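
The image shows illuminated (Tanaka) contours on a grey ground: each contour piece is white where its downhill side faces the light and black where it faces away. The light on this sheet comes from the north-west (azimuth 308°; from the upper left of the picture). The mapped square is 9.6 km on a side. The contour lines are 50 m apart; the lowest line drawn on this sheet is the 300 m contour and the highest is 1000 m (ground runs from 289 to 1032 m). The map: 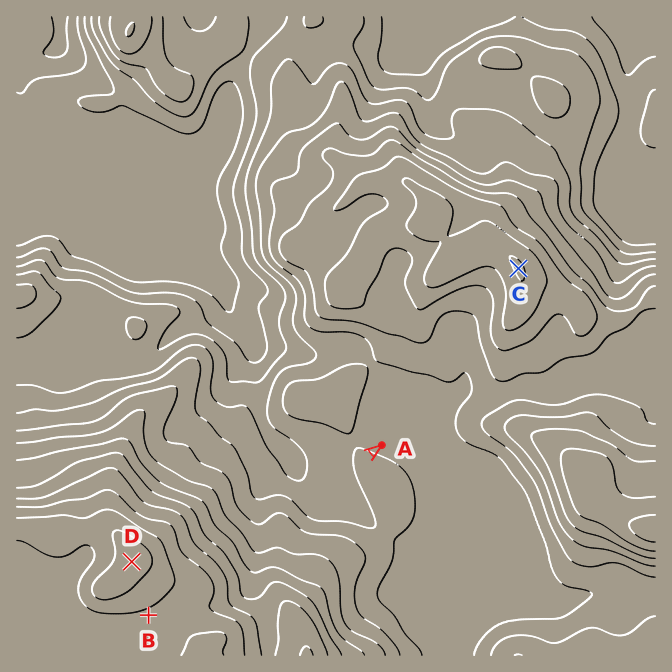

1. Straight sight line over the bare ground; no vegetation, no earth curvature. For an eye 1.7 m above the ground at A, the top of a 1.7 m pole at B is hidden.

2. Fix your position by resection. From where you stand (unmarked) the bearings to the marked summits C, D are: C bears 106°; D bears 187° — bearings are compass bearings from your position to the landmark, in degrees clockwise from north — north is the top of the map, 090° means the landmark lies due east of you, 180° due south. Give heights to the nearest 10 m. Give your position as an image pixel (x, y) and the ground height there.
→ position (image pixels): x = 180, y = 171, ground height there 370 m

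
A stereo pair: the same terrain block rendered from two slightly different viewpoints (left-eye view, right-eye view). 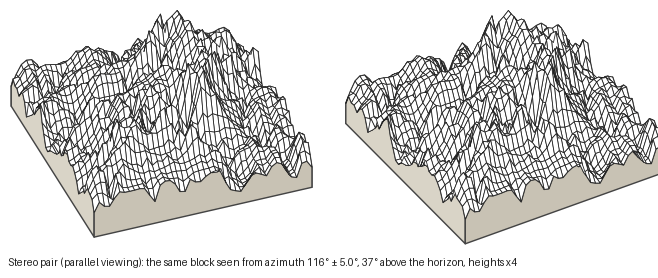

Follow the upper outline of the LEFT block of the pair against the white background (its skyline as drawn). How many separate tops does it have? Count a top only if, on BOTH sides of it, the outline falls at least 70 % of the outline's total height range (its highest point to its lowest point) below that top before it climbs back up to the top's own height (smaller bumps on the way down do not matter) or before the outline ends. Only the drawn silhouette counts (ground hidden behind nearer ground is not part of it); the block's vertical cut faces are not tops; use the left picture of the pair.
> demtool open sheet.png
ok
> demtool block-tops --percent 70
0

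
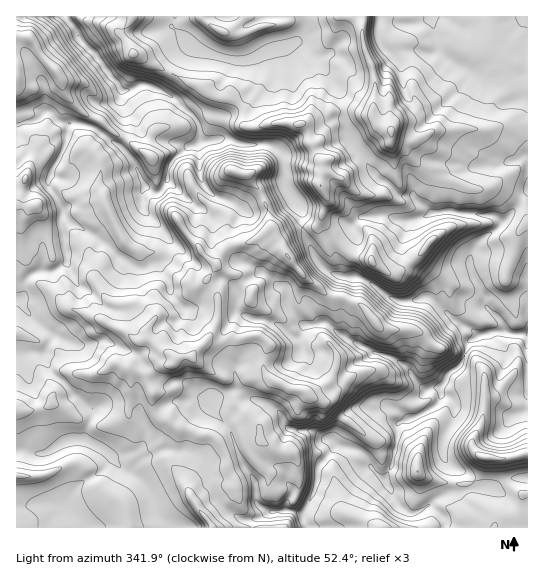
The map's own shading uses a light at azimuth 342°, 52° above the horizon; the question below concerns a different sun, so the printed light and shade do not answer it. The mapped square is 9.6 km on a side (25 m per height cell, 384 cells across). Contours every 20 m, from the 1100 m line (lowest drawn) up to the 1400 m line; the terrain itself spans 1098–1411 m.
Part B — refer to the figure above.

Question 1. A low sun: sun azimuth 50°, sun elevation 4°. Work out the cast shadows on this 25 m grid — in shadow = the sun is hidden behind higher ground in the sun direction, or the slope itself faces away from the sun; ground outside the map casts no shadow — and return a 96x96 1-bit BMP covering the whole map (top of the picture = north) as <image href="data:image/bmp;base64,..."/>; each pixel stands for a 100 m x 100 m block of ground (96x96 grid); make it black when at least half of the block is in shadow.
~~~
<image width="96" height="96" href="data:image/bmp;base64,Qk2+BAAAAAAAAD4AAAAoAAAAYAAAAGAAAAABAAEAAAAAAIAEAAATCwAAEwsAAAIAAAAAAAAA////AAAAAAAAAAA/8AAD/AAAAAAAAAA/8AADvAAAwAAAAAA/4GBAAAABwAAAAAA/wMfwAAD/gAAAAAA/gE+wAAfvAAAAAAA/gA8QAA/P4AwAAAA/AA4QgB/n/gzgAAA+AA4YAB/z/8D4AAAeAA4YgA/5/+CAAAAcAB4QwA/x//wAAAAYABwAQD/j//8AAAAAADgAAH/j//8AAAAAADAAAPPh//8AAAAAAHAAB/PB/gAAAAAAAGAAH/HA/AAAAeAAAGAAP+GA+AAAD+AMAMAAf8GA+AAAB8D8AMAf/4CA+AAANwH8AMB//wAAeAAAAAHwAAD//AAAfAAAAAHAAAD/wAAAfgAAAQPAAAH/wABgfgAAB+eAAAf/wEAAfgAAD/uAAB/+APgA/wAIP/vAEB/8AP4B/wAAP/uAfn/4AH8B/wAAf/uB/3/AAD4A/wAA//t//nAAAAx4/wAB//h/+AAAAAD8fgADADB/8AAAAAD8PgAAAADxwAAAAAH+HAAABwHQgAAAAG//HAAAfw+wAAAAMP//CAAA///AAAAC4//+AAAB//4AAAYAR/7YAAAD//wAAAAAD/jAAAAH//AAAAAAH/gAA74P/8AAAAAAP/AAD/4f/wAAAAAC/+AAHDgf/AAAAD4G/8AAEHgf4AAACHwJ/8AAwHAfAAABmHA77wAAw+A/AYADmHD/5A8Ag+B+AwAHgDH/wD/Gg/B8DgAPgCP/gf+MA/AwHgAPAAP/D/+AA/AAHAAMAAf8H/4AA+AAOAAcAA/8P/wAA+AMMAAfeA/4f/AAAuAGIAI/+D/w/+AAAAAEID4/8H/h78AAAAAAYHx/4H/B7MAAAeAAYPj/wHgDyMAAAfAAYfD/gAADwMAAAHgAY/H/AAAHgMAADgAAR+H/AAAHAMAAB4AAH8H+AAAPAIAAAAAYecD8ABwfgAAAABAY48D8AD4/jEAAH/AAw4D4eH5/+f+H/+QAwQDw//5/4/8P/0ABwACB//x/x/wd5gABgAE3//z/zwE4AAADAAP///j/jgMwAACCAAPfv/D/nAcwAACAAAfPP+D/AB5wAAABgA/PP4D/AP5wAAAAAA/GPgD/Af5gAAAAgA+AMAD/g/7AAAAAwA+AAAH/A/4AAAAAQB8AHn//B/4AAAAAYBwAP//+B/wAAAAAYHgAP//+D/wAAAAAIOAAP//8D/wAAAAAY8AAf//8D/wAAAAA/wAAf8PwB+AAAAA//gAA/8AAB+AAAAB/+AAD/8AAB8AAAAD/8AAP/8AAA8AAAAD/4D///4AAAcAAAACfwn//+AACB8AAAAAPhP//4AAAD+BAAAAPgf//wAAAH+BAAAAfA///AAAAH+AAAAAfA//8AAAAP+AAAAAeB//wAAAAP+AAAAAcB/+AAAAAf+AAAAAYD/4A8AAAP8AAAAA4H/wD/gAAP8AAAABwH/gD/4AAP4AAAABgP/gH/8AH34AAAABAP/AH/8YHz4AAAAAAP+AH/gfD74AAAAAAP8AD/APB/4AAAAAAfwAB8AAA/gAAAAAAcAgB4AAAcAAAAAA="/>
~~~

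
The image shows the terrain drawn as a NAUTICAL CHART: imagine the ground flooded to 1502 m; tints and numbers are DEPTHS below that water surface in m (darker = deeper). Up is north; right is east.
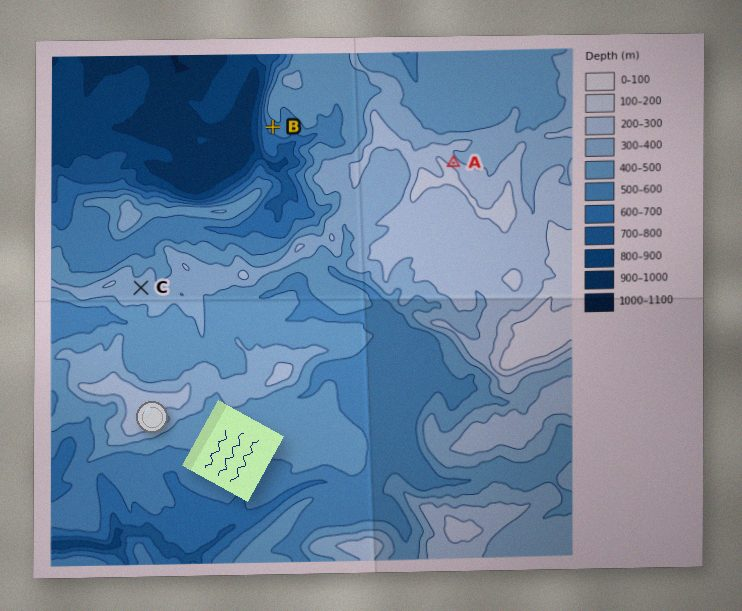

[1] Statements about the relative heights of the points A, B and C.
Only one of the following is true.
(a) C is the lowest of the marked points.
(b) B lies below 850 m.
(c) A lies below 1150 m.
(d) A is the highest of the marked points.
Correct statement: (d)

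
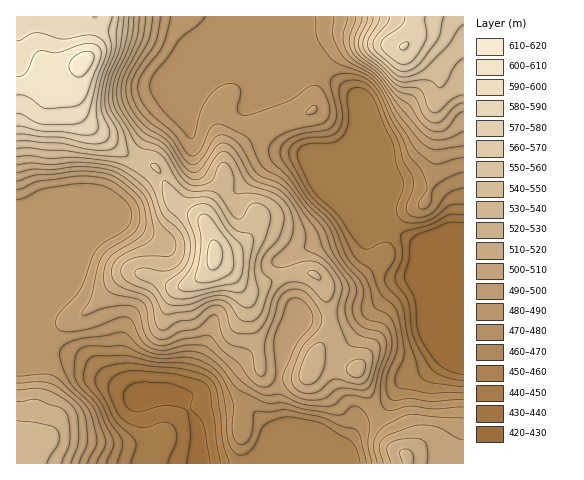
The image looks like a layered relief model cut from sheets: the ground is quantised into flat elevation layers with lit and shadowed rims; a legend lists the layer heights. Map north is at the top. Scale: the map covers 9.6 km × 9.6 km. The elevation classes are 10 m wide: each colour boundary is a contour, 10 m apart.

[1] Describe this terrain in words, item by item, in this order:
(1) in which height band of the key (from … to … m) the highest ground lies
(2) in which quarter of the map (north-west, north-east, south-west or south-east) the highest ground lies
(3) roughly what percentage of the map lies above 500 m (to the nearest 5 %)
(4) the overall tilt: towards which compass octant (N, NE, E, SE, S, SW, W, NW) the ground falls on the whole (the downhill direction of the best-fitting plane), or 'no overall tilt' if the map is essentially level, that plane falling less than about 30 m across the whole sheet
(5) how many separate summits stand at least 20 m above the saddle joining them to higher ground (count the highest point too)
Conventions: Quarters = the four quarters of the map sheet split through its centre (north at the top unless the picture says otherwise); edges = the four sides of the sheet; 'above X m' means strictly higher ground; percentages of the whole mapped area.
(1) The highest ground lies in the 610–620 m band.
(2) Look to the north-west quarter for the highest ground.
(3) Ground above 500 m makes up about 40 % of the sheet.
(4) The general tilt is down to the south-east (the land rises towards the north-west).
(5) Counting only tops that stand 20 m proud, the map has 5 summits.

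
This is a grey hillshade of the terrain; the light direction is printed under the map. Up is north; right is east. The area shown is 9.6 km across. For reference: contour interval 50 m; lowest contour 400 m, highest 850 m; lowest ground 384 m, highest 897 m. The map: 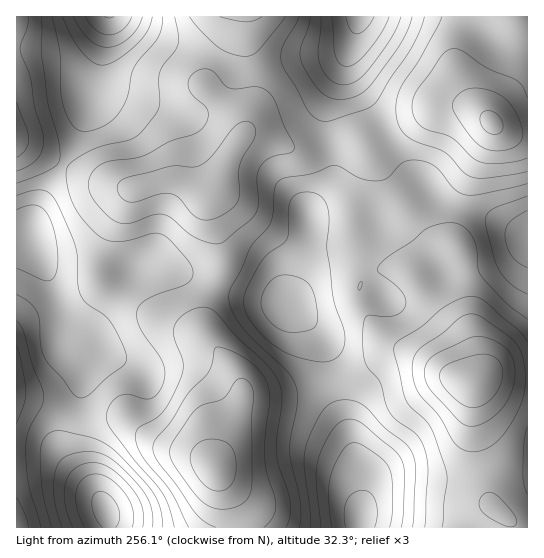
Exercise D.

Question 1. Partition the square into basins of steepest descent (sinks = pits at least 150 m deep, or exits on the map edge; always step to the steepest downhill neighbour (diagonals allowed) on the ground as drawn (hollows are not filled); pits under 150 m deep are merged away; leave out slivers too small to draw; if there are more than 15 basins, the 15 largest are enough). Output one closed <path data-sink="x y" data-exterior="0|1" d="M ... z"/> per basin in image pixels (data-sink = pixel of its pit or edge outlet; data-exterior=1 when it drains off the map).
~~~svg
<path data-sink="361 519" data-exterior="0" d="M459 105l-21 2-68 34-29-1-32 8-18 0-28-12-18-1-14 18-8 20-3 13-11 15 2 13 9 28 3 17-15 44-4 26 4 10 20 24 15 27-4 20-22 47-2 12 21 30 7 15 2 14 266-1-2-6-17-15-3-7 0-32-14-45-2-40 16-6 28 4 11-1 0-242-25-6-22-18z"/><path data-sink="106 511" data-exterior="0" d="M18 143l-2 0 0 384 227 1 1-9-3-9-26-41 2-12 22-47 4-20-15-27-20-24-4-10 4-26 15-44-3-17-9-28 0-16-37-18-16 1-19 7-14 0-28-8z"/><path data-sink="109 17" data-exterior="1" d="M235 16l-218 0-1 126 73 35 36 11 14 0 19-7 16-1 33 17 4 0 9-11 7-25 14-24 0-8-8-14-29-29 0-3 25-44 6-13z"/><path data-sink="359 17" data-exterior="1" d="M467 16l-221 0-1 26 7 45 0 19-8 28 19 2 28 12 18 0 32-8 29 1 72-36 17 0 26 11-22-25-7-18 0-26z"/>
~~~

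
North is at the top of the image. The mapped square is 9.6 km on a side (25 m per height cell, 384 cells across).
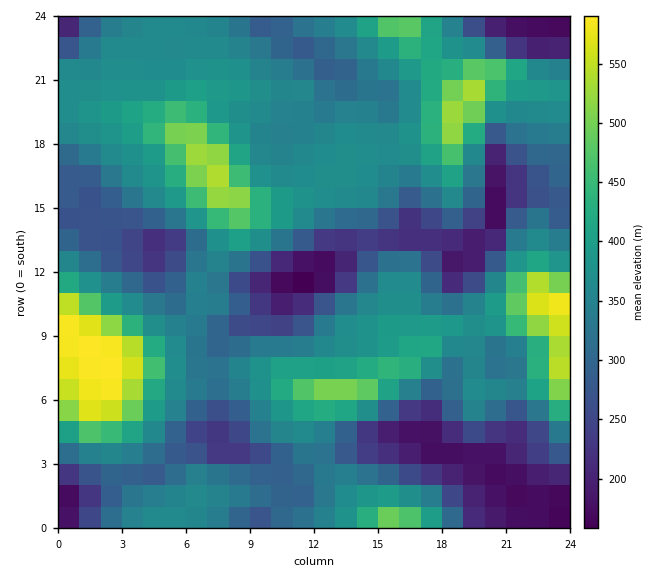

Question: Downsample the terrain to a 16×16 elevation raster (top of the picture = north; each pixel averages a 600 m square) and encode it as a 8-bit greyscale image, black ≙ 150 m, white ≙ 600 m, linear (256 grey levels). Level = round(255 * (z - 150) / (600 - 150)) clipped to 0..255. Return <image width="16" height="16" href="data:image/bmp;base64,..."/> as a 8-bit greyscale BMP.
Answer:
<image width="16" height="16" href="data:image/bmp;base64,Qk02BQAAAAAAADYEAAAoAAAAEAAAABAAAAABAAgAAAAAAAABAAATCwAAEwsAAAABAAAAAAAAAAAAAAEBAQACAgIAAwMDAAQEBAAFBQUABgYGAAcHBwAICAgACQkJAAoKCgALCwsADAwMAA0NDQAODg4ADw8PABAQEAAREREAEhISABMTEwAUFBQAFRUVABYWFgAXFxcAGBgYABkZGQAaGhoAGxsbABwcHAAdHR0AHh4eAB8fHwAgICAAISEhACIiIgAjIyMAJCQkACUlJQAmJiYAJycnACgoKAApKSkAKioqACsrKwAsLCwALS0tAC4uLgAvLy8AMDAwADExMQAyMjIAMzMzADQ0NAA1NTUANjY2ADc3NwA4ODgAOTk5ADo6OgA7OzsAPDw8AD09PQA+Pj4APz8/AEBAQABBQUEAQkJCAENDQwBEREQARUVFAEZGRgBHR0cASEhIAElJSQBKSkoAS0tLAExMTABNTU0ATk5OAE9PTwBQUFAAUVFRAFJSUgBTU1MAVFRUAFVVVQBWVlYAV1dXAFhYWABZWVkAWlpaAFtbWwBcXFwAXV1dAF5eXgBfX18AYGBgAGFhYQBiYmIAY2NjAGRkZABlZWUAZmZmAGdnZwBoaGgAaWlpAGpqagBra2sAbGxsAG1tbQBubm4Ab29vAHBwcABxcXEAcnJyAHNzcwB0dHQAdXV1AHZ2dgB3d3cAeHh4AHl5eQB6enoAe3t7AHx8fAB9fX0Afn5+AH9/fwCAgIAAgYGBAIKCggCDg4MAhISEAIWFhQCGhoYAh4eHAIiIiACJiYkAioqKAIuLiwCMjIwAjY2NAI6OjgCPj48AkJCQAJGRkQCSkpIAk5OTAJSUlACVlZUAlpaWAJeXlwCYmJgAmZmZAJqamgCbm5sAnJycAJ2dnQCenp4An5+fAKCgoAChoaEAoqKiAKOjowCkpKQApaWlAKampgCnp6cAqKioAKmpqQCqqqoAq6urAKysrACtra0Arq6uAK+vrwCwsLAAsbGxALKysgCzs7MAtLS0ALW1tQC2trYAt7e3ALi4uAC5ubkAurq6ALu7uwC8vLwAvb29AL6+vgC/v78AwMDAAMHBwQDCwsIAw8PDAMTExADFxcUAxsbGAMfHxwDIyMgAycnJAMrKygDLy8sAzMzMAM3NzQDOzs4Az8/PANDQ0ADR0dEA0tLSANPT0wDU1NQA1dXVANbW1gDX19cA2NjYANnZ2QDa2toA29vbANzc3ADd3d0A3t7eAN/f3wDg4OAA4eHhAOLi4gDj4+MA5OTkAOXl5QDm5uYA5+fnAOjo6ADp6ekA6urqAOvr6wDs7OwA7e3tAO7u7gDv7+8A8PDwAPHx8QDy8vIA8/PzAPT09AD19fUA9vb2APf39wD4+PgA+fn5APr6+gD7+/sA/Pz8AP39/QD+/v4A////ABhQcnh0X05bcpKzj0MYDQooTVVdcGJUVGtuXEEfDg8Yb4ByTzguS2VdMh4PFBckR8ndqnBFRHOLjm44IE9XQYHr+M6CZWuIq7u4kWVndXfD9/jTg19fcXN8hJWVcmZ3zfHGjm5oSTI3an6Hg3+Du+ileVtPcE0eDCNbfGQ3cMPbZkg0MWdxSiMVNlI+FzGDg0REQVCCqpNzVEwyLUIUXFpIT2+Jvs2SgXx5YmF5HzBJV3GAotaqdnd9fXmHoS5DVXqElrq1iHJwdHl2mc1panB9g4aPkIR6dWFnaJPSq4WCb3p8en9+bVxQZ4CXm6JvWDNrd3l3bFJXa4WvnmwuEQw="/>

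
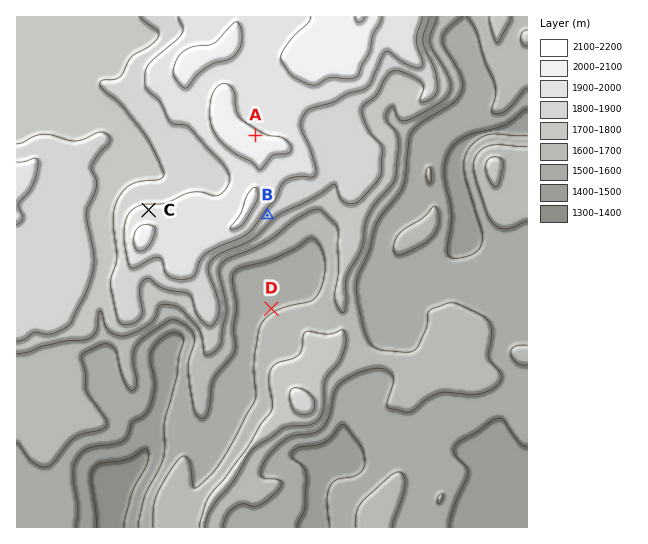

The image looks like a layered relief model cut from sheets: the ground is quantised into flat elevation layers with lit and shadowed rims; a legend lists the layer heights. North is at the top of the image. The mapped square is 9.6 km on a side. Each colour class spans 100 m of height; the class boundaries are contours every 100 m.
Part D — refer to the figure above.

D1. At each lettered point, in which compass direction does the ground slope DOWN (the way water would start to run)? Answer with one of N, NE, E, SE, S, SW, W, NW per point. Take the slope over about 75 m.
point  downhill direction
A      NE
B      SE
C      N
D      NW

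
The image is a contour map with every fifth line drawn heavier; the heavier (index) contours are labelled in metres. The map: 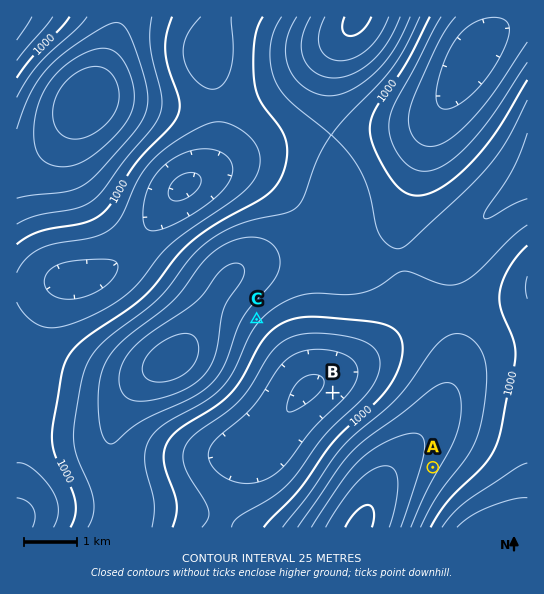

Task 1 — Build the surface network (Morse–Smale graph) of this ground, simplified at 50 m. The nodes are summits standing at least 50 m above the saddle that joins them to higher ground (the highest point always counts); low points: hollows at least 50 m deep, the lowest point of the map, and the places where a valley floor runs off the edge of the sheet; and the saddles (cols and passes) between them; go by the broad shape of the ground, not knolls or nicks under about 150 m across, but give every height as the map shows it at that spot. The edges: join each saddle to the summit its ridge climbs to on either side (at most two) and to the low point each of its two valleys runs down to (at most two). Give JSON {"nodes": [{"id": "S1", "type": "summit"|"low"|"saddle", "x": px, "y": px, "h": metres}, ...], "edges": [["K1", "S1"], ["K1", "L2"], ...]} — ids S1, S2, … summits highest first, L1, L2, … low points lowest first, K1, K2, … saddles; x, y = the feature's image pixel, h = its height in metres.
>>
{"nodes": [
{"id": "S1", "type": "summit", "x": 357, "y": 19, "h": 1131},
{"id": "S2", "type": "summit", "x": 359, "y": 526, "h": 1131},
{"id": "S3", "type": "summit", "x": 87, "y": 99, "h": 1124},
{"id": "S4", "type": "summit", "x": 171, "y": 359, "h": 1114},
{"id": "L1", "type": "low", "x": 471, "y": 58, "h": 907},
{"id": "L2", "type": "low", "x": 185, "y": 186, "h": 920},
{"id": "L3", "type": "low", "x": 307, "y": 389, "h": 922},
{"id": "L4", "type": "low", "x": 495, "y": 527, "h": 927},
{"id": "L5", "type": "low", "x": 17, "y": 18, "h": 937},
{"id": "K1", "type": "saddle", "x": 119, "y": 17, "h": 1047},
{"id": "K2", "type": "saddle", "x": 122, "y": 497, "h": 1044},
{"id": "K3", "type": "saddle", "x": 401, "y": 261, "h": 1026},
{"id": "K4", "type": "saddle", "x": 331, "y": 135, "h": 1025},
{"id": "K5", "type": "saddle", "x": 453, "y": 310, "h": 1020},
{"id": "K6", "type": "saddle", "x": 217, "y": 106, "h": 979},
{"id": "K7", "type": "saddle", "x": 221, "y": 521, "h": 973}],
"edges": [["K1", "S3"], ["K1", "L2"], ["K1", "L5"], ["K2", "S4"], ["K2", "L2"], ["K2", "L3"], ["K3", "S4"], ["K3", "L1"], ["K3", "L3"], ["K4", "S1"], ["K4", "S4"], ["K4", "L1"], ["K4", "L2"], ["K5", "S2"], ["K5", "S4"], ["K5", "L3"], ["K5", "L4"], ["K6", "S1"], ["K6", "S3"], ["K6", "L2"], ["K7", "S2"], ["K7", "S4"], ["K7", "L3"]]}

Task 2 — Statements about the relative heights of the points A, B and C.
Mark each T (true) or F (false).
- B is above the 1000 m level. F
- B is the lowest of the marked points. T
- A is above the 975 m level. T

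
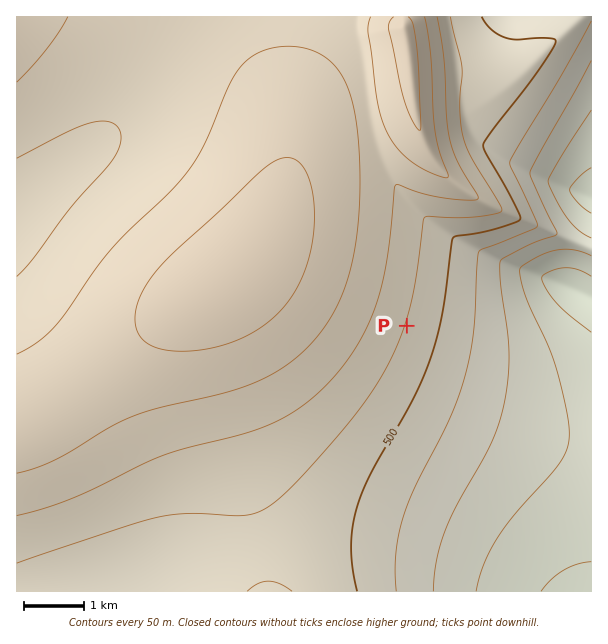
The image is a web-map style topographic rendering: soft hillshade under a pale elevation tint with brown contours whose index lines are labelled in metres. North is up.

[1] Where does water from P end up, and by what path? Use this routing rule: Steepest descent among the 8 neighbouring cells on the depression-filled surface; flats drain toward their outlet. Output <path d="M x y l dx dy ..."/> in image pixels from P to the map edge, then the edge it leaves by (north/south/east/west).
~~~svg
<path d="M407 326l124 0 36-36 5 0 3 3 9 4 7 2"/>
exit: east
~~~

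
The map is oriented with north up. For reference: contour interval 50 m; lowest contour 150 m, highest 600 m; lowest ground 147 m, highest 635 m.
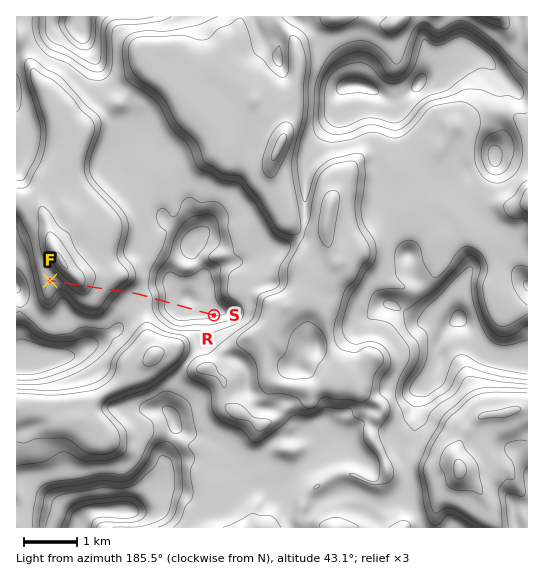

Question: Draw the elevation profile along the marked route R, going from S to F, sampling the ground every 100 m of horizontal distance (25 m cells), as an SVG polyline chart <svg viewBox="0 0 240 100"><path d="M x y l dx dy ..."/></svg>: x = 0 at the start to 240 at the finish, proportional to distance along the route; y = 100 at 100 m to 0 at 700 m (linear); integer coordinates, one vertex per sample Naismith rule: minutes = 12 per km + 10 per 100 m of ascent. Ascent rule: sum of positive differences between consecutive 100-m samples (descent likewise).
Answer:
<svg viewBox="0 0 240 100"><path d="M0 33l8-1 7-1 8 0 7 0 8-1 8 0 7 1 8 0 8 1 7 4 8 8 7 6 8 2 8 0 7 0 8 0 8 2 7 4 8 7 7 4 8 3 8 1 7 1 8 3 8 6 7 2 8-2 7-5 8-4 8-2 7 0 4 0"/></svg>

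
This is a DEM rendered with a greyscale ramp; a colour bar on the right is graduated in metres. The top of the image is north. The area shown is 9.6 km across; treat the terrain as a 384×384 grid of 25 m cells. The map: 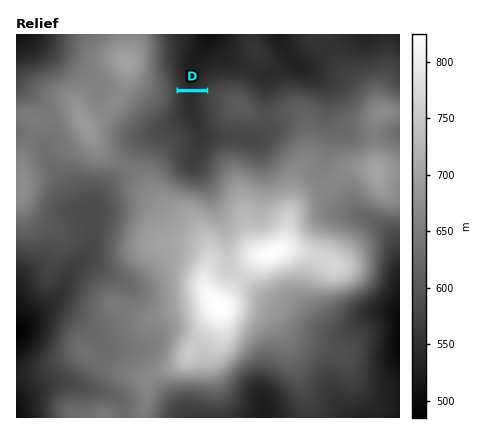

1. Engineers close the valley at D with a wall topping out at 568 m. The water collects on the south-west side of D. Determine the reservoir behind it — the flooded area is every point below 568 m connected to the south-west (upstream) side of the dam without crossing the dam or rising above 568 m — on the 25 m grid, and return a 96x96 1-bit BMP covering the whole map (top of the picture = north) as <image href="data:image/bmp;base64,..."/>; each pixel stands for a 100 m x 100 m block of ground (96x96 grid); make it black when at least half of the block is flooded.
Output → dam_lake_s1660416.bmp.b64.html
<image width="96" height="96" href="data:image/bmp;base64,Qk2+BAAAAAAAAD4AAAAoAAAAYAAAAGAAAAABAAEAAAAAAIAEAAATCwAAEwsAAAIAAAAAAAAA////AAAAAAAAAAAAAAAAAAAAAAAAAAAAAAAAAAAAAAAAAAAAAAAAAAAAAAAAAAAAAAAAAAAAAAAAAAAAAAAAAAAAAAAAAAAAAAAAAAAAAAAAAAAAAAAAAAAAAAAAAAAAAAAAAAAAAAAAAAAAAAAAAAAAAAAAAAAAAAAAAAAAAAAAAAAAAAAAAAAAAAAAAAAAAAAAAAAAAAAAAAAAAAAAAAAAAAAAAAAAAAAAAAAAAAAAAAAAAAAAAAAAAAAAAAAAAAAAAAAAAAAAAAAAAAAAAAAAAAAAAAAAAAAAAAAAAAAAAAAAAAAAAAAAAAAAAAAAAAAAAAAAAAAAAAAAAAAAAAAAAAAAAAAAAAAAAAAAAAAAAAAAAAAAAAAAAAAAAAAAAAAAAAAAAAAAAAAAAAAAAAAAAAAAAAAAAAAAAAAAAAAAAAAAAAAAAAAAAAAAAAAAAAAAAAAAAAAAAAAAAAAAAAAAAAAAAAAAAAAAAAAAAAAAAAAAAAAAAAAAAAAAAAAAAAAAAAAAAAAAAAAAAAAAAAAAAAAAAAAAAAAAAAAAAAAAAAAAAAAAAAAAAAAAAAAAAAAAAAAAAAAAAAAAAAAAAAAAAAAAAAAAAAAAAAAAAAAAAAAAAAAAAAAAAAAAAAAAAAAAAAAAAAAAAAAAAAAAAAAAAAAAAAAAAAAAAAAAAAAAAAAAAAAAAAAAAAAAAAAAAAAAAAAAAAAAAAAAAAAAAAAAAAAAAAAAAAAAAAAAAAAAAAAAAAAAAAAAAAAAAAAAAAAAAAAAAAAAAAAAAAAAAAAAAAAAAAAAAAAAAAAAAAAAAAAAAAAAAAAAAAAAAAAAAAAAAAAAAAAAAAAAAAAAAAAAAAAAAAAAAAAAAAAAAAAAAAAAAAAAAAAAAAAAAAAAAAAAAAAAAAAAAAAAAAAAAAAAAAAAAAAAAAAAAAAAAAAAAAAAAAAAAAAAAAAAAAAAAAAAAAAAAAAAAAAAAAAAAAAAAAAAAAAAAAAAAAAAAAAAAAAAAAAAAAAAAAAAAAAAAAAAAAAAAAAAAAAAABgAAAAAAAAAAAAAABwAAAAAAAAAAAAAAB4AAAAAAAAAAAAAAB8AAAAAAAAAAAAAAB8AAAAAAAAAAAAAAB+AAAAAAAAAAAAAAB+AAAAAAAAAAAAAAD+AAAAAAAAAAAAAAD+AAAAAAAAAAAAAAH8AAAAAAAAAAAAAAP8AAAAAAAAAAAAAAP8AAAAAAAAAAAAAAP8AAAAAAAAAAAAAAP8AAAAAAAAAAAAAAP4AAAAAAAAAAAAAAP4AAAAAAAAAAAAAAP4AAAAAAAAAAAAAAH4AAAAAAAAAAAAAAAAAAAAAAAAAAAAAAAAAAAAAAAAAAAAAAAAAAAAAAAAAAAAAAAAAAAAAAAAAAAAAAAAAAAAAAAAAAAAAAAAAAAAAAAAAAAAAAAAAAAAAAAAAAAAAAAAAAAAAAAAAAAAAAAAAAAAAAAAAAAAAAAAAAAAAAAAAAAAAAAAAAAAAAAAAAAAAAAAAAAAAAAAAAAAAAAAAAAAAAAAAAAAAAAAAAAAAAAA="/>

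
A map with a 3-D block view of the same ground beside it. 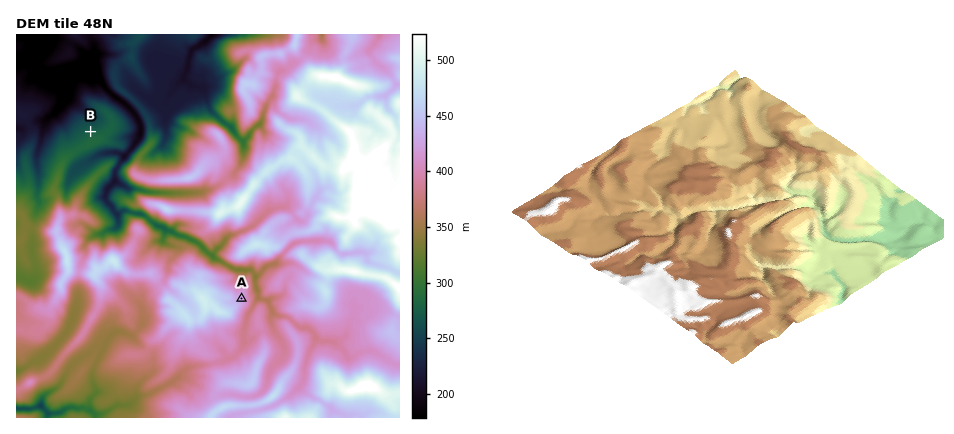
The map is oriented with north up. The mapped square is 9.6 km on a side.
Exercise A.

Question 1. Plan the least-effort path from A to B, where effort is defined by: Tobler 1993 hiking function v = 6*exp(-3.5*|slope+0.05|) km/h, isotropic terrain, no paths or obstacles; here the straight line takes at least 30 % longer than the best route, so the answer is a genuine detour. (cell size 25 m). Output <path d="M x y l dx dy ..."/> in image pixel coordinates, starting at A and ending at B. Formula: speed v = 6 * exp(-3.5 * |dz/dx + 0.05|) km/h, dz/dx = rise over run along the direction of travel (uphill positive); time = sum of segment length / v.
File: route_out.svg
<path d="M242 298l-6-4-4-6-2-4-2-2 0-4 0-2-4-4-14-6-2-2-2-4-6-8-2-4-4-4-4-2-4-2-8-4-6-6-4-2-2-4-14-6-8-8-8-4-2-4 0-8 2-4-2-2-4-2-10-10 0-2 0-16-2-2-6-6-6-2-16-16"/>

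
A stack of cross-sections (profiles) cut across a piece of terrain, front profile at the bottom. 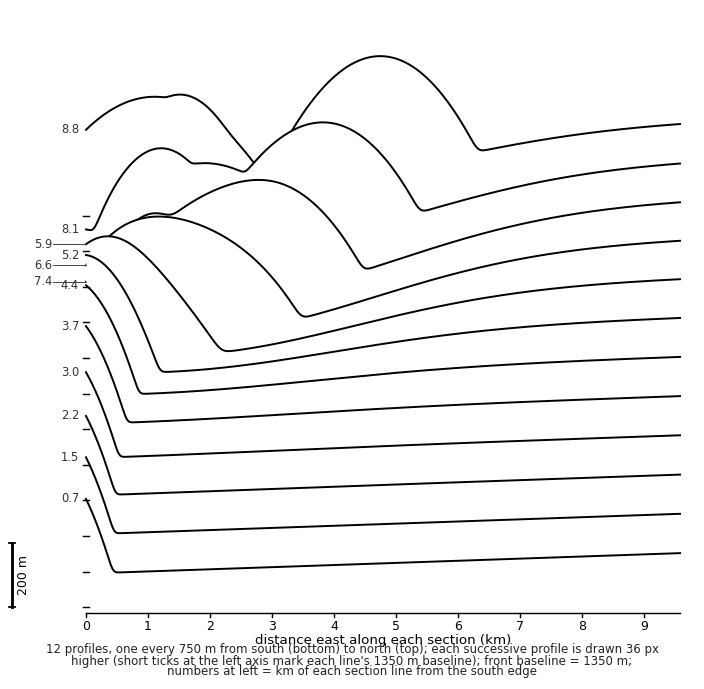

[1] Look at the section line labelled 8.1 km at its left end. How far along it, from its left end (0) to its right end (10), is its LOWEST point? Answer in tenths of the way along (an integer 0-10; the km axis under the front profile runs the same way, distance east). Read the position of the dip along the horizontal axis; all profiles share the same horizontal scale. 0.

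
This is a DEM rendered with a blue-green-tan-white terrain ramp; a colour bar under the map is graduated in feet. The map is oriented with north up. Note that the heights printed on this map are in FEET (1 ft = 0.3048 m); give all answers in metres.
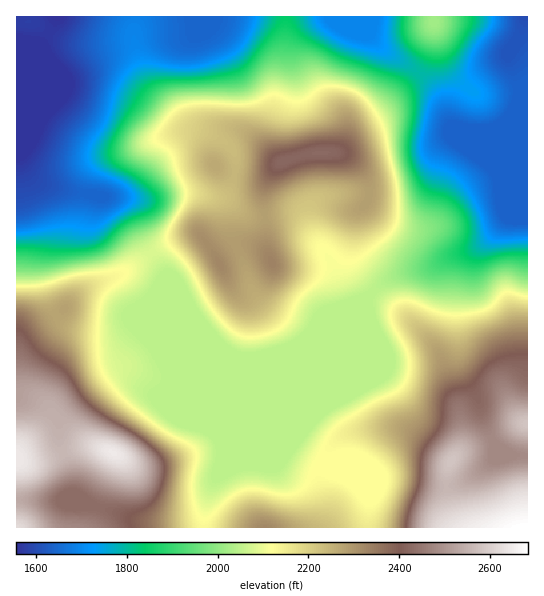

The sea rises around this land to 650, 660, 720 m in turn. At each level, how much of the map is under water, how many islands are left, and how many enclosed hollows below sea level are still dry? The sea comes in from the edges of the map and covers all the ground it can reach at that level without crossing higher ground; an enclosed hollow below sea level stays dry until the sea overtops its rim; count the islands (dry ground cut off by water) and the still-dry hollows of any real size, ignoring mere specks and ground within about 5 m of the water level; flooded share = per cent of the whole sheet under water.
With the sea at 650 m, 59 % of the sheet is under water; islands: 1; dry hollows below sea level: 0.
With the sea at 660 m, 63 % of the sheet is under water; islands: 1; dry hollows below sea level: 0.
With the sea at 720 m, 85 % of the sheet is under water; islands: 1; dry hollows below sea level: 0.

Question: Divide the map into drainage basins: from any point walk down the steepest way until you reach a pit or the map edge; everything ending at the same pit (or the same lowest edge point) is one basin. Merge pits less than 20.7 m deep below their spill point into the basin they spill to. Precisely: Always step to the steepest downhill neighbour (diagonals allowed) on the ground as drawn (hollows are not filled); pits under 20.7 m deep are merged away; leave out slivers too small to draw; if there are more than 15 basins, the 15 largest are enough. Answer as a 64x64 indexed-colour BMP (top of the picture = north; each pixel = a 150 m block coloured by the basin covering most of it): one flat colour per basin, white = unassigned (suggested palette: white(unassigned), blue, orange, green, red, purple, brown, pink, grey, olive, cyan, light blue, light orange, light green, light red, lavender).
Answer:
<image width="64" height="64" href="data:image/bmp;base64,Qk12CAAAAAAAAHYAAAAoAAAAQAAAAEAAAAABAAQAAAAAAAAIAAATCwAAEwsAABAAAAAAAAAA////ALR3HwAOf/8ALKAsACgn1gC9Z5QAS1aMAMJ34wB/f38AIr28AM++FwDox64AeLv/AIrfmACWmP8A1bDFABERERERERERERERERERERERERERERERERERERERERERERERERERERERERERERERERERERERERERERERERERERERERERERERERERERERERERERERERERERERERERERERERERERERERERERERERERERERERERERERERERERERERERERERERERERERERERERERERERERERERERERERERERERERERERERERERERERERERERERERERERERERERERERERERERERERERERERERERERERERERERERERERERERERERERERERERERERERERERERERERERERERERERERERERERERERERERERERERERERERERERERERERERERERERERERERERERERERERERERERERERERERERERERERERERERERERERERERERERERERERERERERERERERERERERERERESIRERERERERERERERERERERERERERERERERERERERERIiIREREREREREREREREREREREREREREREREREREREREiIiIRERERERERERERERERERERERERERERERERERERESIiIiIRERERERERERERERERERERERERERERERERERESIiIiIhERERERERERERERERERERERERERERERERERERIiIiIiEREREREREREREREREREREREREREREREREREREiIiIiIREREREREREREREREREREREREREREREREREREiIiIiIhERERERERERERERERERERERERERERERERERESIiIiIiERERERERERERERERERERERERERERERERERERIiIiIiIRERERERERERERERERERERERERERERERERERIiIiIiIhEREREREREREREREREREREREREREREREREREiIiIiIiEREREREREREREREREREREREREREREREREREiIiIiIiIRERERERERERERERERERERERERERERERERESIiIiIiIhERERERERERERERERERERERERERERERERESIiIiIiIiERERERERERERERERERERERERERERERERESIiIiIiIiIRERERERERERERERERERERERERERERERESIiIiIiIiIhEREREREREREREREREREREREREREREREiIiIiIiIiIiEREREREREREREREREREREREREREREREiIiIiIiIiIiIREREREREREREREREREREREREREREREiIiIiIiIiIiIhEREREREREREREREREREREREREREREiIiIiIiIiIiIiEREREREREREREREREREREREREREREiIiIiIiIiIiIiIREREREREREREREREREREREREREREiIiIiIiIiIiIiIhERERERERERERERERERERERERERESIiIiIiIiIiIiIiERERERERERERERERERERERERERERIiIiIiIiIiIiIiIREREREREREREREREREREREREREREiIiIiIiIiIiIiIhERERERERERERERERERERERERERESIiIiIiIiIiIiIiERERERERERERERERERERERERERERIiIiIiIiIiIiIiIREREREREREREREREREREREREREREiIiIiIiIiIiIiIhERERERERERERERERERERERERERERIiIiIiIiIiIiIiERERERERERERERERERERERERERERESIiIiIiIiIiIiIRERERERERERERERERERERERERERERIiIiIiIiIiIiIhEREREREREREREREREREREREREREREiIiIiIiIiIiIiERERERERERERERERERERERERERERESIiIiIiIiIiIiIRERERERERERERERERERERERERERESIiIiIiIiIiIiIhERERERERERERERERERERERERERESIiIiIiIiIiIiIiERERERERERERERERERERETMzERESIiIiIiIiIiIiIiIRERERERERERERERERERERMzMzMzIiIiIiIiIiIiIiIhERERERERERERERERERERMzMzMzMiIiIiIiIiIiIiIiEREREREREREREREREREREzMzMzMzIiIiIiIiIiIiIiIRERERERERERERERERERERMzMzMzMyIiIiIiIiIiIiIhEREREREREREREREREREREzMzMzMzMiIiIiIiIiIiIiERERERERERERERERERERETMzMzMzMzMiIiIiIiIiIiIRERERERERERERERERERERMzMzMzMzMzIiIiIiIiIiIhERERERERERERERERERERETMzMzMzMzMyIiIiIiIiIiERERERERERERERERERERERMzMzMzMzMzMiIiIiIiIiIREREREREREREREREREREREzMzMzMzMzMzIiIiIiIiIhERERERERERERERERERERETMzMzMzMzMzMyIiIiIiIiERERERERERERERERERERERMzMzMzMzMzMzIiIiIiIiIRERERERERERERERERERERETMzMzMzMzMzMyIiIiIiIhERERERERERERERERERERERMzMzMzMzMzMzIiIiIiIiEREREREREREREREREREREREzMzMzMzMzMzMiIiIiIiIRERERERERERERERERERERETMzMzMzMzMzMyIiIiIiIhERERERERERERERERERERERMzMzMzMzMzMzIiIiIiIi"/>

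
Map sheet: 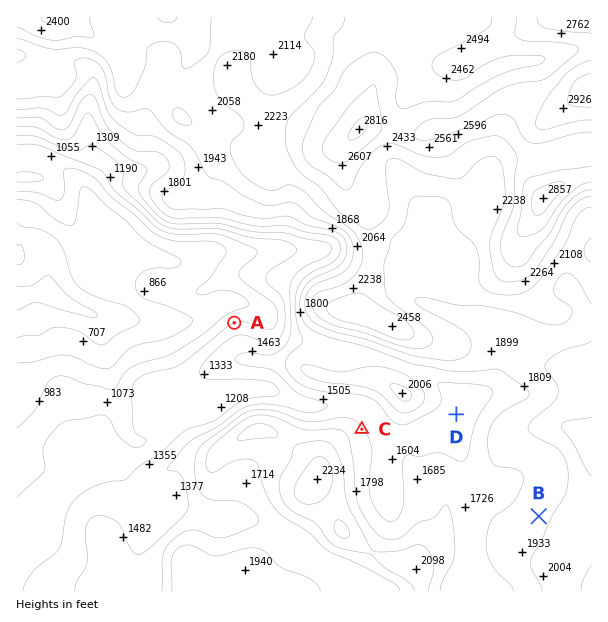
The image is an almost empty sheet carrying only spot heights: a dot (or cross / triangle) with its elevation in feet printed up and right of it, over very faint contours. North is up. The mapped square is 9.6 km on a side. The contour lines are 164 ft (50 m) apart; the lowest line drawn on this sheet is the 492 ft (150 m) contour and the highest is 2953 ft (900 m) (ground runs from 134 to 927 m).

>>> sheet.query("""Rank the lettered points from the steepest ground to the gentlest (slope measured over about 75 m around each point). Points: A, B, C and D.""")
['A', 'C', 'B', 'D']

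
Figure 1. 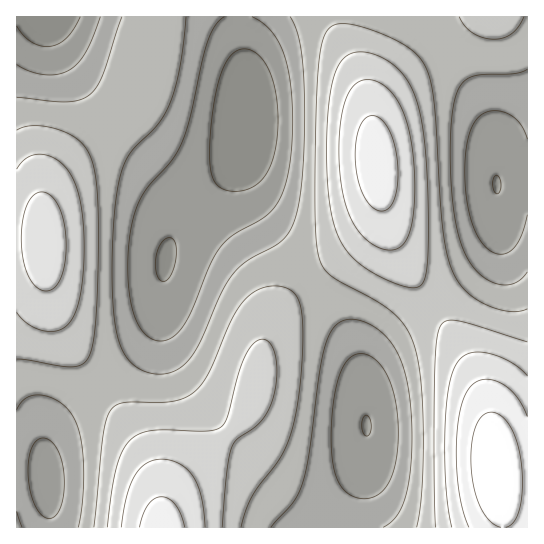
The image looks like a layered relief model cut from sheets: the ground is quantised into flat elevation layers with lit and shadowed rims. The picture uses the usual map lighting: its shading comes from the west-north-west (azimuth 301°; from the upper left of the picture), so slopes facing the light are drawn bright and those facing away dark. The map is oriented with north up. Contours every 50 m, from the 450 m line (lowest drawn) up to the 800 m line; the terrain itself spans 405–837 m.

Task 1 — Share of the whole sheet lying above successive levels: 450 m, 96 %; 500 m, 80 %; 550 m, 63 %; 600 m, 41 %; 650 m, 24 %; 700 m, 12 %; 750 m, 5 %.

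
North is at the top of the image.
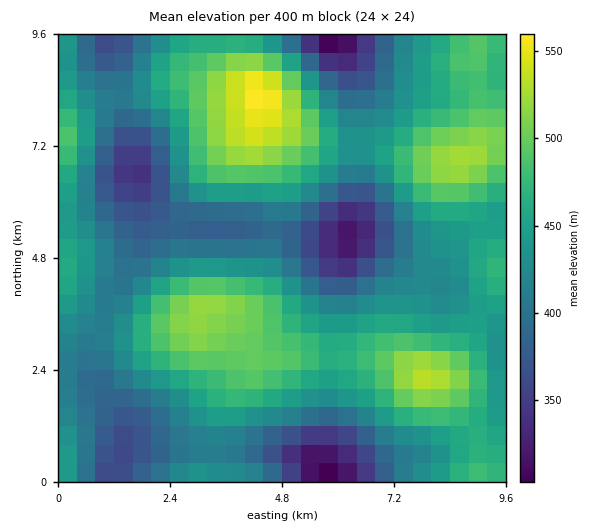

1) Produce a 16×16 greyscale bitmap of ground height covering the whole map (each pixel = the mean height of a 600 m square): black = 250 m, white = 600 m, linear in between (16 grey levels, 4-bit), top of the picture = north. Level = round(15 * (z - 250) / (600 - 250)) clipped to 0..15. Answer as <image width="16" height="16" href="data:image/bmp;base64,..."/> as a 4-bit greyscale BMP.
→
<image width="16" height="16" href="data:image/bmp;base64,Qk32AAAAAAAAAHYAAAAoAAAAEAAAABAAAAABAAQAAAAAAIAAAAATCwAAEwsAABAAAAAAAAAAAAAAABEREQAiIiIAMzMzAERERABVVVUAZmZmAHd3dwCIiIgAmZmZAKqqqgC7u7sAzMzMAN3d3QDu7u4A////AIVWd3ZCNXiZhlZ3dkRWeJl2VnmYdniqqHZ4mqqYmsy5d4mru6mau6h3iru6mZmZmId5u7qHeIiJl2eJiHVWd4mXZmZmVDV4iYZVZmZlRXmYhkV5mZdnm7qWRYu7qYiry6dWm8zJiJq7l3ir3bh3iaqGeavMplaJqoVomaljNYmq"/>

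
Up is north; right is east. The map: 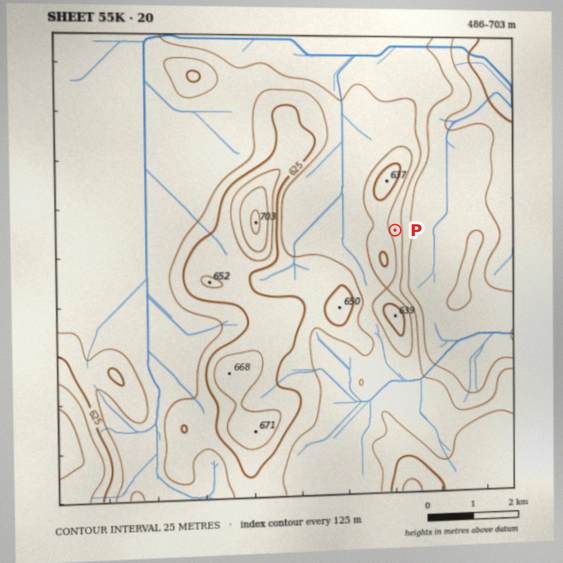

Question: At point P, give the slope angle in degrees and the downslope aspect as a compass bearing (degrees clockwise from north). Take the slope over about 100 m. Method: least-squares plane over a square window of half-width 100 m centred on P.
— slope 5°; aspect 80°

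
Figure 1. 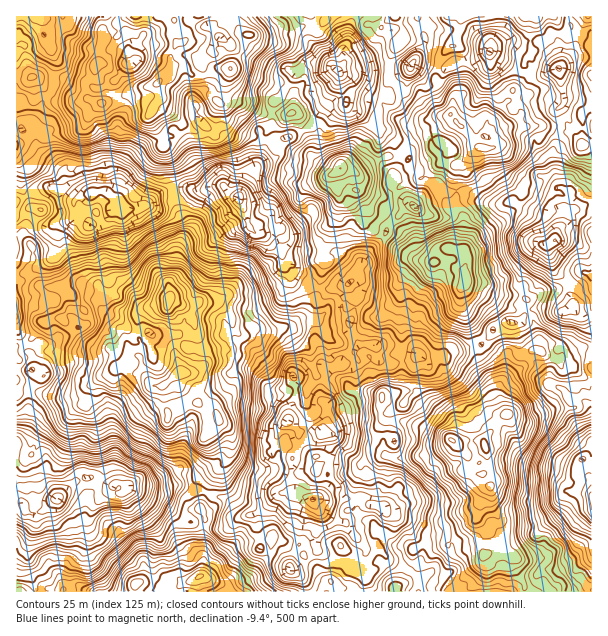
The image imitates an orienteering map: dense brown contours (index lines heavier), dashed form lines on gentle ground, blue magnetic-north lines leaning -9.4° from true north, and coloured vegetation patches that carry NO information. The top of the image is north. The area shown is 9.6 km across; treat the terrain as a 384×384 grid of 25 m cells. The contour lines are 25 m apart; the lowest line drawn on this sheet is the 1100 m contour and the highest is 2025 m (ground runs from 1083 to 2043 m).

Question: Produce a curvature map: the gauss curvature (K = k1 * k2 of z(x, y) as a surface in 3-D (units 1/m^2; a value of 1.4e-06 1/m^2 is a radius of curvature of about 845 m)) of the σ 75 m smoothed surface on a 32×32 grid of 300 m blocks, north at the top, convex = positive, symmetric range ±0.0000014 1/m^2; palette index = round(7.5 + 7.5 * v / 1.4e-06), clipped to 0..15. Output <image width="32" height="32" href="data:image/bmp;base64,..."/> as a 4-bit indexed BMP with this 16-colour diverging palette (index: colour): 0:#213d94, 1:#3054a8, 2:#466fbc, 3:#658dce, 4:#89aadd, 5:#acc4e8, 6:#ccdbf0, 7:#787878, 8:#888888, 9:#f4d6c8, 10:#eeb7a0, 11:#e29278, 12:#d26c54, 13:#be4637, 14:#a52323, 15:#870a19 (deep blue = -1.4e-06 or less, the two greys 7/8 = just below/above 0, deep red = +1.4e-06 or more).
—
<image width="32" height="32" href="data:image/bmp;base64,Qk12AgAAAAAAAHYAAAAoAAAAIAAAACAAAAABAAQAAAAAAAACAAATCwAAEwsAABAAAAAAAAAAlD0hAKhUMAC8b0YAzo1lAN2qiQDoxKwA8NvMAHh4eACIiIgAyNb0AKC37gB4kuIAVGzSADdGvgAjI6UAGQqHAGagZPOG82eabFrLeGR0aIaYibh2h4iDrzR3cXmMm4ZnR4aHyYjGW2N7t1todnZ5d4lnhVRoD3XGVVpYV3d2pYfktVmIZ+iTd8iG2oaIRXZ3lvRs+WQiZ9fIJ3mndeh55nVaSus3e2Rys7drh6eYeHWYR3p3SiaWeaGUkJdHVlyLpoekl5D3u2Zvhn1v9oWne0W4g6X1X5fLh3hhZldflFdlinh2VWdmRItn22aGfYU3R3hYTWhInUlhovRZh6aPZq53iVmbqDWfN4aDuJZ1Fqg3aIiHaEZnVVlpltXQeHp3GmeXS1eJeUpoZYZ1gYpodYmXZYTVd3ZnaGh3h+l3F/53iImG9WqXt1d4aIe5dZhIVUmVOelouIknqGaUmoV1CFmmiIxUp6Y3qY+MiXl2moioSJdnmYZ8alVnCGy7af/GN1l4mESYaHhVeGSIJlNmV19nmY8kd/Sr5pZ591W4eHkYWal2BlrVh0mLgoY1doenmJZ5h2dtS3hv6Gdnl3eYh2VmiIr2aVQXeJZVmKq/Rk+HL4RQdGp5ZjZ0x3Z1h3c2h4eWf4ZogS9H81iKxrZ5d2Rpold/iGm0dUh2eLVIeFXZRlRpdCq3WX3Ic3WnlkmZSafI+Gd8N8U/qB7zQ/aJ9ZmHZmdqe31mWPduCKn3NlaGedB3ZZV7U0gJZYhEiJhV"/>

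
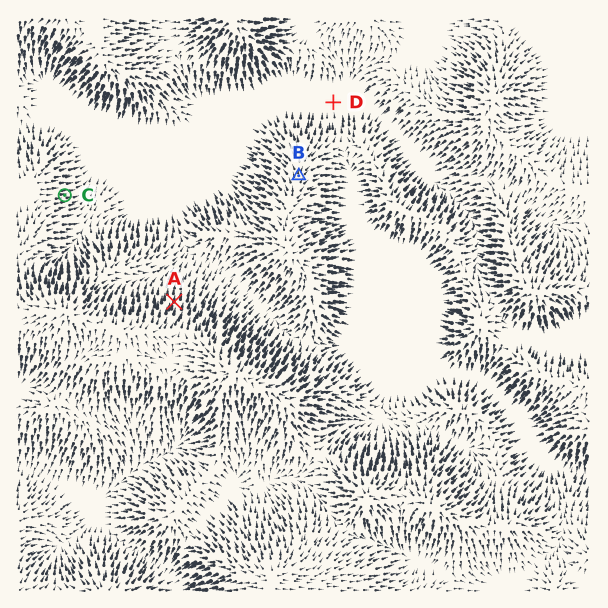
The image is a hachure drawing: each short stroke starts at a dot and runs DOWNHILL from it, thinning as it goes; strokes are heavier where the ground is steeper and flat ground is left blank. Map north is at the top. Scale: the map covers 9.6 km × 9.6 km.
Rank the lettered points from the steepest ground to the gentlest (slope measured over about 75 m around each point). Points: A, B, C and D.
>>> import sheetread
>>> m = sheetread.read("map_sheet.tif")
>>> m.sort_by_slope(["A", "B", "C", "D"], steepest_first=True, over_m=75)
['A', 'C', 'B', 'D']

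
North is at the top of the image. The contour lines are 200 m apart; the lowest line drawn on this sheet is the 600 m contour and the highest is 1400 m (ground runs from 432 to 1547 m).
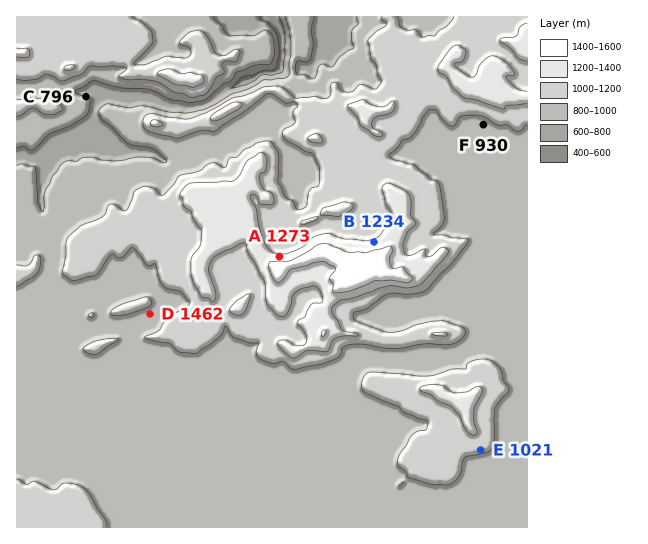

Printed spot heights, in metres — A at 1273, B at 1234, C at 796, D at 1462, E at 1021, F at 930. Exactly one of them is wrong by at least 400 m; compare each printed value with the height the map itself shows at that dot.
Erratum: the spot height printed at D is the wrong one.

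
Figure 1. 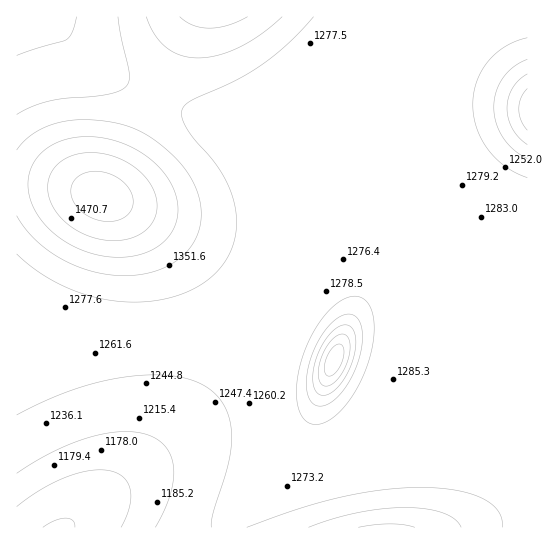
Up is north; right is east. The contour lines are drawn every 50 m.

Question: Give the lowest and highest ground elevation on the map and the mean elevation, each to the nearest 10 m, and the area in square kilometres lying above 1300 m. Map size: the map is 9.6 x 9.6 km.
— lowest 1070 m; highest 1540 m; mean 1280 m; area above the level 19.9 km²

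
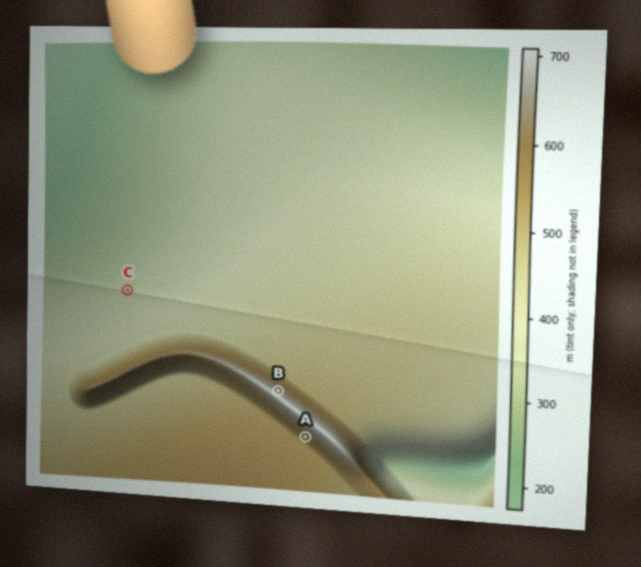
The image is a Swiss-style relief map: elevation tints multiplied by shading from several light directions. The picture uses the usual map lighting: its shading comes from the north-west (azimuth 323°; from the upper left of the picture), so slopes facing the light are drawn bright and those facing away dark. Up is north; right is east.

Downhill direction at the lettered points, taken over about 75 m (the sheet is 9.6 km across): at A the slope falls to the SW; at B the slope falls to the NE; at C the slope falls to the NW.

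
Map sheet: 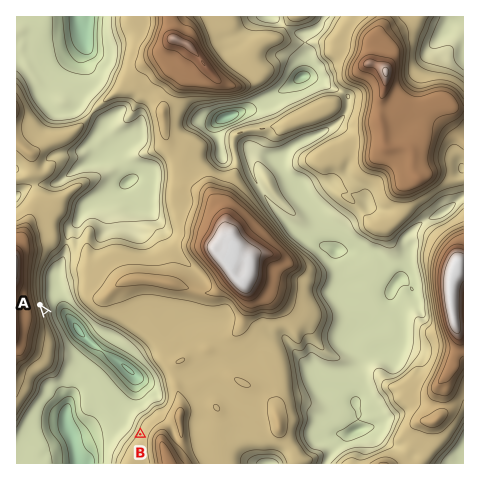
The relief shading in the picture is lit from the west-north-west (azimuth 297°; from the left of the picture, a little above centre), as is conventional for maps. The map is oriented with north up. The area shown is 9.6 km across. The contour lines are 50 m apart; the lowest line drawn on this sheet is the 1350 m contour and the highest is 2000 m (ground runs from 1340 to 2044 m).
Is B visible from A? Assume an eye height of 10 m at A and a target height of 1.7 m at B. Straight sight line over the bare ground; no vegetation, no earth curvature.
yes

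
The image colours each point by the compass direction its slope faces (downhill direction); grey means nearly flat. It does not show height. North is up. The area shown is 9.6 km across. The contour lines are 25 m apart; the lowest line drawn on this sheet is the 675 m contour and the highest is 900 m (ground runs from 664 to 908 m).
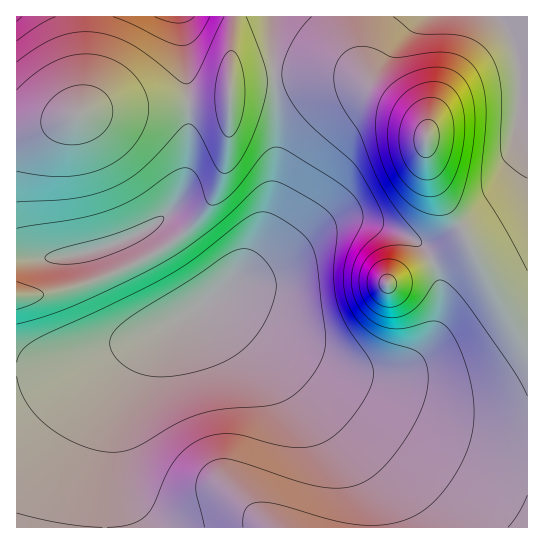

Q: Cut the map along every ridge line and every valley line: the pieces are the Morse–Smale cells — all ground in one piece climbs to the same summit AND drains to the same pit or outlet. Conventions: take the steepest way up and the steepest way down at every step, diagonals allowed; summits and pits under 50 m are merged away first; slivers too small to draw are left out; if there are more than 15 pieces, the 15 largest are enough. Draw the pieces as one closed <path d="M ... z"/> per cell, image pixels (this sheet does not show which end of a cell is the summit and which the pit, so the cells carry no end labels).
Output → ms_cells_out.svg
<path d="M527 16l-255 1 0 44 5 56 0 36-4 38-6 28-10 26-13 22-15 15 22-5 22-9 38-32 28-15 20-1 12 3 24 8 22 10 12 14 10 23 1 36-7 21-8 14-12 12-15 8-19 4-14 0-34-8-33-16-83-49-6 0-14 9-9 3-14-15-35-62-19 8-41 12-32 4-29-1 1 270 511-1z"/><path d="M271 16l-36 1-4 38 0 42-4 4-125 8-20 4-45 15-20 1-1 128 29 2 32-4 41-12 19-8 35 62 14 15 9-3 30-22 19-20 9-14 14-34 6-28 4-38 0-36-5-56z"/><path d="M359 220l-20 1-13 6-15 9-38 32-22 9-16 3-26 19 6 1 16 8 67 41 45 20 22 4 14 0 15-2 15-7 16-15 12-24 3-11 0-29-5-19-8-15-10-10-32-14z"/><path d="M234 16l-217 0-1 113 21-1 45-15 20-4 125-8 4-4 0-42z"/>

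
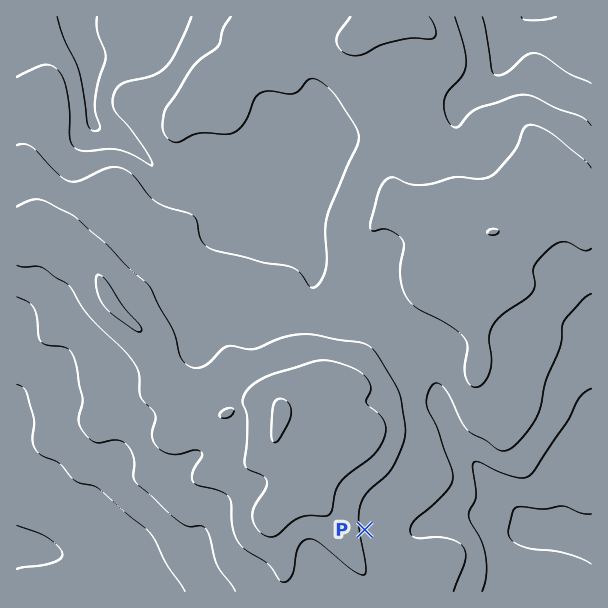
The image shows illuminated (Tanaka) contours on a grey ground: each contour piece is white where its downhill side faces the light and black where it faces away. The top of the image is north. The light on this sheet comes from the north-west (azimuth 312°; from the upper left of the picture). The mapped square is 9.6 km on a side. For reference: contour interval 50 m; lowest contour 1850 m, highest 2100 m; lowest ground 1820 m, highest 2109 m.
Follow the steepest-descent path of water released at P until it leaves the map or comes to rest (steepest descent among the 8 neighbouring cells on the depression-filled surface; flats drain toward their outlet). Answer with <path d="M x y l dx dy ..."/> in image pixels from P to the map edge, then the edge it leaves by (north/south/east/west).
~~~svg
<path d="M365 530l22 0 2 1 25 0 14-7 3 0 1-2 3 0 5-3 4 0 2-1 39 0 3 3 10 6 36 0 2 1 4 0 2 2 18 0 1 1 14 2 1 1 5 0 1 2 9 0"/>
exit: east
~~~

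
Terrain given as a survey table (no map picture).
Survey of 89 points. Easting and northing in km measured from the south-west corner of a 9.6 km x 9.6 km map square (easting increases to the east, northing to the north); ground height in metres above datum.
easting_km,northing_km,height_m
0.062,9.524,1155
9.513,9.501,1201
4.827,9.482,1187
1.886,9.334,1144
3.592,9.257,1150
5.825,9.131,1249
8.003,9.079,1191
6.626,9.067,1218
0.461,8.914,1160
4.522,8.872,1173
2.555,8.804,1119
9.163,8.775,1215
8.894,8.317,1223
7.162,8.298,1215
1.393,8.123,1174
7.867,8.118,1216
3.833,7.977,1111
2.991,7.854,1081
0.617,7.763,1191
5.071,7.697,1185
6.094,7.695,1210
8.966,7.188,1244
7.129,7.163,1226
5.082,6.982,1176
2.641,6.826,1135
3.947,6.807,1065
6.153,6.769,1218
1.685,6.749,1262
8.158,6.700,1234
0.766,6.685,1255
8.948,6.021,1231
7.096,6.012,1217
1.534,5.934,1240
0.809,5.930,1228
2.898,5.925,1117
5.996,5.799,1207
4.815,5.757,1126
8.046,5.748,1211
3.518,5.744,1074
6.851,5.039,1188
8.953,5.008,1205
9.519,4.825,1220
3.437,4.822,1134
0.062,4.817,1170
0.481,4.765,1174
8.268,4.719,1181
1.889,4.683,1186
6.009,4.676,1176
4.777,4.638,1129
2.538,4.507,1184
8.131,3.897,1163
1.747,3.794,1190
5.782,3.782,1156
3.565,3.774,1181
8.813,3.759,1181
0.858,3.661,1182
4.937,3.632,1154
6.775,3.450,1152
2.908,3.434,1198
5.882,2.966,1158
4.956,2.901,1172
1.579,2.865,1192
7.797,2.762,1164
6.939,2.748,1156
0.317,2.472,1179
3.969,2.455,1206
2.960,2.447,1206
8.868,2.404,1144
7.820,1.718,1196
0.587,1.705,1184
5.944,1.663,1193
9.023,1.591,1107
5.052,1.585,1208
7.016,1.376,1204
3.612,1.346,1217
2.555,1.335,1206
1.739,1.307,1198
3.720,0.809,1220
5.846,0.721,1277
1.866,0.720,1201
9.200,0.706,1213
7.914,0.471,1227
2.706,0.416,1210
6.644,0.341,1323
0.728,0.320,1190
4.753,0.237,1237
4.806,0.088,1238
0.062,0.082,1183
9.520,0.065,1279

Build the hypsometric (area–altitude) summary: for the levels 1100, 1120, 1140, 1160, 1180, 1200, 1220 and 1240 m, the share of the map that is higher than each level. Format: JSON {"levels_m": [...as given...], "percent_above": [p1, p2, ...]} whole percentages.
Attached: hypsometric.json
{"levels_m": [1100, 1120, 1140, 1160, 1180, 1200, 1220, 1240], "percent_above": [95, 92, 88, 77, 61, 38, 19, 7]}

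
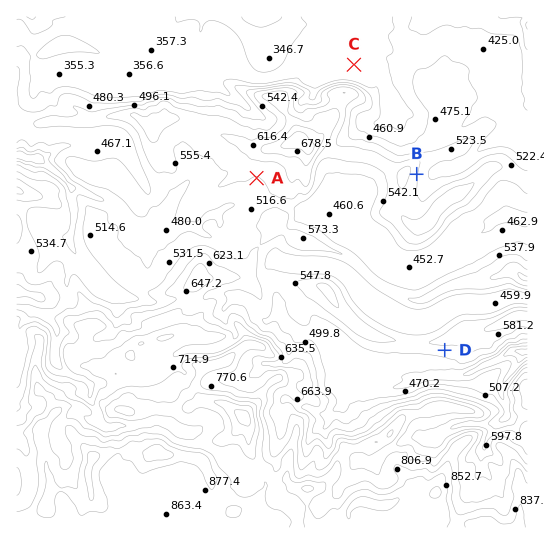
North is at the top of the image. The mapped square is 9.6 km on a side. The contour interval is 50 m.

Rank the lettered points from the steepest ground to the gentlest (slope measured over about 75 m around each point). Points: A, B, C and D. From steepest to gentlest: B D A C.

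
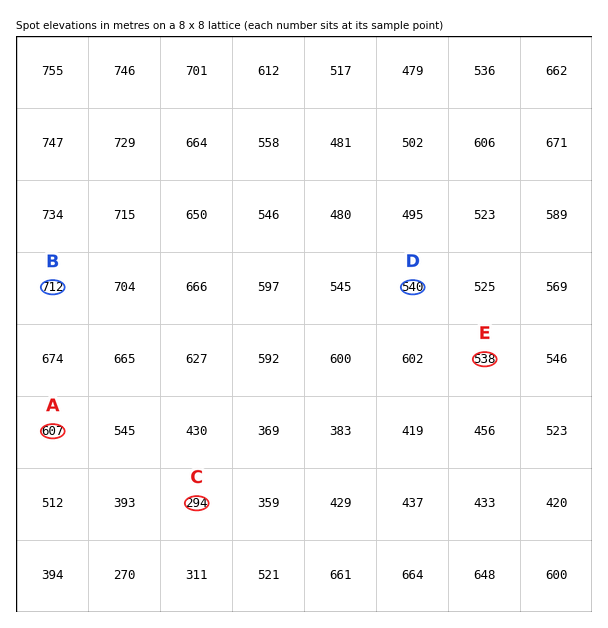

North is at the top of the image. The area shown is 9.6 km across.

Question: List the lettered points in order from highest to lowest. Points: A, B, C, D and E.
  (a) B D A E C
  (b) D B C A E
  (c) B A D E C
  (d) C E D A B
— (c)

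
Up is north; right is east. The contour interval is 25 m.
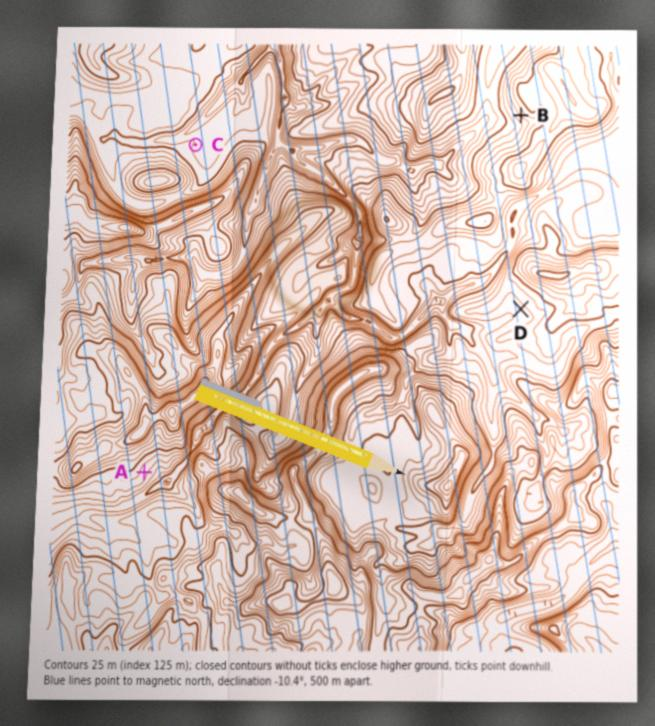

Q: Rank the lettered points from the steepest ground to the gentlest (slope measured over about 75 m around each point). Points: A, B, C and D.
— B A D C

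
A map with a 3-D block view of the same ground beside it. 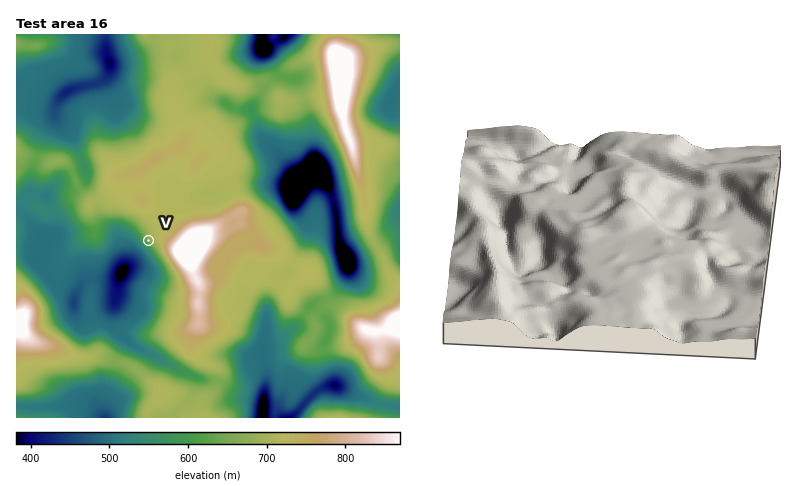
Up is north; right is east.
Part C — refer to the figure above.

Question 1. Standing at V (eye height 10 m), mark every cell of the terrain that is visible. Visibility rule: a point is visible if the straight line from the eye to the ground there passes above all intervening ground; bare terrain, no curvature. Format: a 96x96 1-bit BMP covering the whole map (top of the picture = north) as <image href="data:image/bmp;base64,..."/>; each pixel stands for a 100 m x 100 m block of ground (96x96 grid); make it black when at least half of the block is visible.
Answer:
<image width="96" height="96" href="data:image/bmp;base64,Qk2+BAAAAAAAAD4AAAAoAAAAYAAAAGAAAAABAAEAAAAAAIAEAAATCwAAEwsAAAIAAAAAAAAA////AAAAAAAAAAAAAAAAAAAAAAAAAAABAAAAAAAAAAAAAAAAgAAAAAAAAAAAAAAAAAAAAAAAAAAAAAAAAAAAAAAAAAAAAAAAAAAAAAAAAAAAAAAAAAAAAAAAAAAAAAAADAAAAAAAAAAAAAAAPAAAAAAAAAAAAAAA+AAAAAAAAAAAAAAA8AAAAAAAAAAAAAAB4AAAAAAAAAAAAAAHwAAAAAAAAAAAAAAfgAAAAAAAAAAAAAD/AAAAAAAAAAAAAfn+AAAAAAAAAAAAD//8AAAAAAAAAAAAP//4AAAAAAAAAAAD///4AAAAAAAAAAAP///4AAAAAAAAAAAf///4gAAAAAAAAAA//////8AAAAAAAAB//////+AAAAAAAAD///////gAAAAAAAD///////gAAAAAAAD//////3gAAAAAAAD//////3AAAAAAAAB//H///3AAAAAAAAB//H////gAAAAAAAB//H////gAAAAAAAB//n////gAAAAAAAB///////gAAAAAAAB///////AAAAAAAAD///////AAAAAAAAD///////AAAAAAAAD//////8AAAAAAAAD//////4AAAAAAAAD//////wAAAAAAAAD//////wAAAAAAAAD//////wAAAAAAAAD//////wAAAAAAAAD//////wAAAAAAAAD+AA///wAAAAAAAADAAB///4AAAAAAAACAAB//wMAAAAAAAAAAAB//wAAAAAAAAAAAAB//gAAAAAAAAAAAAB//AAAAAAAAAAAAAD//AAAAAAAAAAAAAD//AAAAAAAAAAAAAD/+AAAAAAAAAAAAAD/+AAAAAAAAAAAAAD/gAAAAAAAAAAAAABAAAAAAAAAAAAAAAAAAAAAAAAAAAAAAAAAAAAAAAAAAAAAAAAAAAAAAAAAAAAAAAAAAAAAAAAAAAAAAAAAAAAAAAAAAAAAAAAAAAAAAAAAAAAAAAAAAAAAAAAAAAAAAAAAAAAAAAAAAAAAAAAAAAAAAAAAAAAAAAAAAAAAAAAAAAAAAAAAAAAAAAAAAAAAAAAAAAAAAAAAAAAAAAAAAAAAAAAAAAAAAAAAAAAAAAAAAAAAAAAAAAAAAAAAAAAAAAAAAAAAAAAAAAAAAAAAAAAAAAAAAAAAAAAAAAAAAAAAAAAAAAAAAAAAAAAAAAAAAAAAAAAAAAAAAAAAAAAAAAAAAAAAAAAAAAAAAAAAAAAAAAAAAAAAAAAAAAAAAAAAAAAAAAAAAAAAAAAAAAAAAAAAAAAAAAAAAAAAAAAAAAAAAAAAAAAAAAAAAAAAAAAAAAAAAAAAAAAAAAAAAAAAAAAAAAAAAAAAAAAAAAAAAAAAAAAAAAAAAAAAAAAAAAAAAAAAAAAAAAAAAAAAAAAAAAAAAAAAAAAAAAAAAAAAAAAAAAAAAAAAAAAAAAAAAAAAAAAAAAAAAAAAAAAAAAAAAAAAAAAAAAAAAAAAAAAAAAAAAAAAAAAAAAAAAAAAAAAAAAAAAAAAAAAAAAAAAAAAAAAAAAAAAAAAAAAAAAAAAAAAAAAA="/>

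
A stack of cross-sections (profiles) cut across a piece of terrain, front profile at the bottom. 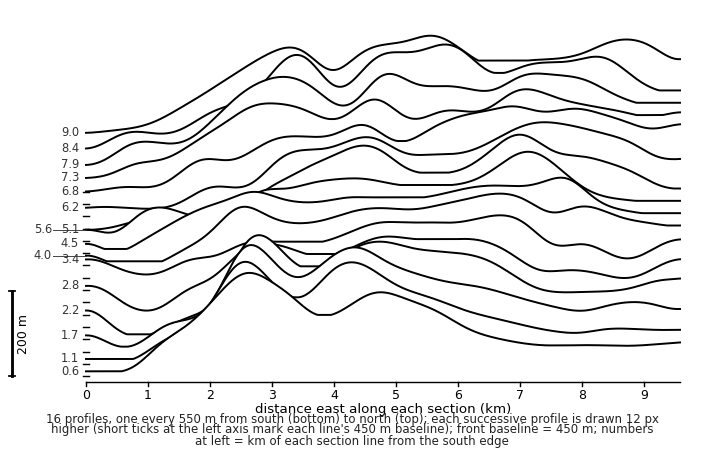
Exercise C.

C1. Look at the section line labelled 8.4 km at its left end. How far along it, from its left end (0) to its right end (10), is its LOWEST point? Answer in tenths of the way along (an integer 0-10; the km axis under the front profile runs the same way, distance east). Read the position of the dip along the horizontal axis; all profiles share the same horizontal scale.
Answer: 0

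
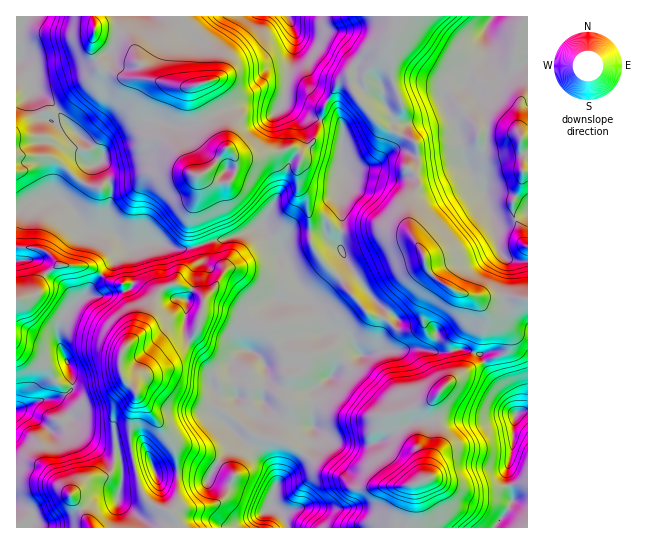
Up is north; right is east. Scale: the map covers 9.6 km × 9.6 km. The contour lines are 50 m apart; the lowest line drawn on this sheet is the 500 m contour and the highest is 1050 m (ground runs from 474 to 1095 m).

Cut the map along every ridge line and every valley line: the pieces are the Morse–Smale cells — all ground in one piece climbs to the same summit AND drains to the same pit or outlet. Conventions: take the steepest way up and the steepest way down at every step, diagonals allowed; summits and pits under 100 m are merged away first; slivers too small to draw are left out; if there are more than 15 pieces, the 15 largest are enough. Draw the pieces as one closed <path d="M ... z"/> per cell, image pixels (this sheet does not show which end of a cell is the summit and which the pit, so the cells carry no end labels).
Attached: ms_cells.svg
<path d="M318 232l-25 1-9 10-3 11 7 7 9 22 12 16 10 7 10 21 0 4-4 2-18-1-21 5-24 18-5 0-7-4-9 0-10 11 5 21 0 14-15 0-8 12 0 5 30 27 10 6 20 23 3 17-7 20 8 2 7 8 5 11 118 0 6-31 0-12 15-7 3-16 6-15 0-22-5-14 0-9 18-21 34-20-3-6-15-6-17 3-47-3-24 2-7 2 6-6 8-18 11-11-15-11-13-14-19-27-9-19-10-6-7-8z"/><path d="M179 16l-152 0-7 14 0 29 12 16 3 15 10 6 30 35 28 24-2 10 10 21 0 15-3 6 0 16 3 7 19 17 28-4 13 5 14 1 29-9 23-4 25-11 20 26 5-12 6-6 5-1 25 1 7 8 9 6 4-21-2-32 4-9 0-14-4-9 0-36-20-6-8 22-10 7-2 6-3-4-9-3-34 9-18 0-10-9-6-1-12-13-10-20-7-19 1-9-14 1-10-3-8-4-2-3-2-14 3-8 5-12 15-18z"/><path d="M262 225l-25 11-23 4-29 9-14-1-13-5-20 4-9-2-4 6-24 23 12 9 10 2 8 21 2 23-2 10-8 11-3 8 0 12 3 8 13 13 0 3 31 39 8 14 2 14 0 42-7 9-15-5-11-10-11-34-4-28-6 1-6 3-2 3 0 19-3 9-7 6-19 4-15 14 20 34 197-1-4-10-7-8-8-2 7-20-3-17-20-23-10-6-30-27 0-5 8-12 15 0 0-14-5-21 10-11 9 0 7 4 5 0 24-18 21-5 18 1 4-2 0-4-10-21-10-7-12-16-9-22-7-7-1-7-12-12z"/><path d="M491 16l-85 0-19 26-8 16-17 18-12-1-1 6 7 16 25 28 35 18 1 16-1 4-7 6 7 8 1 12-6 10-3 10 1 21 14 23 2 13 4 7 18 14 14 6 22 4 44 2 1-37-22-3-6-6-5-30-8-20-2-12-20-26-6-34-11-16-5-16 6-10 18-6 2-13 15-13 3-7-2-21z"/><path d="M349 76l-13 10-13 24-3 9 18 5 5 5-2 33 4 9 0 14-4 9 0 57 27 42 13 14 15 11-11 11-8 18-4 4 53-2 8 3 15 0 17-3 15 6 4 6 17-6 6-8 0-8-12-21-21-21-18-5-22-13-8-10-4-16-12-19-3-25 3-10 6-10 0-8-8-12 7-6 1-4-1-16-22-12-9-3-13-11-19-24z"/><path d="M101 275l-13 18-25 24-6 14 3 16 11 23 1 19-5 4-15 6 11 8 8 11-13 9-9 2-24-17-9-1 0 94 11 4 5 5 1 7-3 7 60 0-1-5-18-29 15-14 19-4 7-6 3-9 0-19 4-5 8-1 4-5 0-14 5-26-13-13-3-8 0-12 12-23 1-18-10-32-10-2z"/><path d="M289 16l-108 0-2 11-11 12-8 16-3 8 3 16 19 8 14-1 0 15 16 33 12 13 6 1 10 9 18 0 34-9 9 3 3 4 2-5 10-7 3-6 4-16-37-18 13-64-1-9z"/><path d="M485 363l-10 2-25 16-18 21 0 9 5 14 0 22-6 15-3 16-15 7-4 43 119-1 0-116-13 2-6-15-17-21z"/><path d="M527 16l-34 0-8 13 2 21-3 7-15 13-2 13-18 6-6 9 5 17 11 16 6 34 20 26 2 12 8 20 4 27 7 9 11 2 11 0z"/><path d="M26 16l-10 1 0 193 5-1 17-10 24 1 13 11 8 14 7 7 23 1-5-10 3-37-10-21 2-10-28-24-30-35-10-6-3-15-12-16 0-29z"/><path d="M83 265l-28 2-12 10-6 14-4 5-17 3 1 110 24-9 18-3 13-8-1-19-11-23-3-16 6-14 25-24 12-16-3-6z"/><path d="M405 16l-115 0 6 23-13 64 36 17 17-34 12-8 0-5 4-7 17-15 13-4 15-17z"/><path d="M50 199l-16 1-18 11 1 88 9 0 7-3 4-5 6-14 15-12 32 2 11 8 27-28-14-14-24-1-25-31z"/><path d="M137 395l-5 14-3 29 8 41 7 18 7 7 19 8 7-9 0-42-2-14-8-14z"/><path d="M482 296l-9 1 23 21 12 21 0 8-6 8-18 7 8 15 17 21 6 15 12-2 1-112z"/>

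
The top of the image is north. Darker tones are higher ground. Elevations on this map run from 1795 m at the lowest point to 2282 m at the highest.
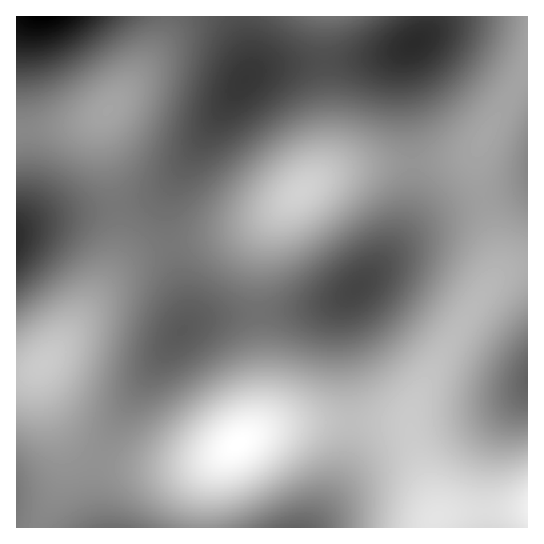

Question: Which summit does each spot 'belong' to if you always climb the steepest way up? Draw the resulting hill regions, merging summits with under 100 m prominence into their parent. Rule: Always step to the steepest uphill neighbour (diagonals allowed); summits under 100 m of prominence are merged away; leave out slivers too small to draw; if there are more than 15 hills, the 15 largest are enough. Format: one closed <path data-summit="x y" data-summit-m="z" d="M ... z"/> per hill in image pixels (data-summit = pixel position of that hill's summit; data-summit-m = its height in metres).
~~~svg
<path data-summit="43 17" data-summit-m="2282" d="M527 69l-47 77-11 10-26 5-73 4-33 7-24 11-36 29-26 15-38 12-55 10-21 8-18 12-22 25-45 61-13 13-8 4-15 2 0 153 511 1 0-19-66 3-23 5-23-68-6-26 4-17 7-15 28-46 36-54 14-15 7-4 23-5z"/><path data-summit="415 42" data-summit-m="2199" d="M527 16l-360 0-3 17-9 18-30 40-20 22-4 8 2 22 16 74 0 28-7 22-13 24 20-22 18-12 21-8 55-10 38-12 26-15 32-27 20-10 41-10 73-4 28-6 9-9 48-77z"/><path data-summit="527 381" data-summit-m="2094" d="M527 268l-9 0-13 4-16 13-41 60-35 61-4 16 3 17 26 78 23-5 67-3z"/><path data-summit="17 238" data-summit-m="2196" d="M103 115l-9 5-25 7-53 4 1 242 9 0 13-5 13-13 49-68 14-26 4-16 0-28-18-82z"/>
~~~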